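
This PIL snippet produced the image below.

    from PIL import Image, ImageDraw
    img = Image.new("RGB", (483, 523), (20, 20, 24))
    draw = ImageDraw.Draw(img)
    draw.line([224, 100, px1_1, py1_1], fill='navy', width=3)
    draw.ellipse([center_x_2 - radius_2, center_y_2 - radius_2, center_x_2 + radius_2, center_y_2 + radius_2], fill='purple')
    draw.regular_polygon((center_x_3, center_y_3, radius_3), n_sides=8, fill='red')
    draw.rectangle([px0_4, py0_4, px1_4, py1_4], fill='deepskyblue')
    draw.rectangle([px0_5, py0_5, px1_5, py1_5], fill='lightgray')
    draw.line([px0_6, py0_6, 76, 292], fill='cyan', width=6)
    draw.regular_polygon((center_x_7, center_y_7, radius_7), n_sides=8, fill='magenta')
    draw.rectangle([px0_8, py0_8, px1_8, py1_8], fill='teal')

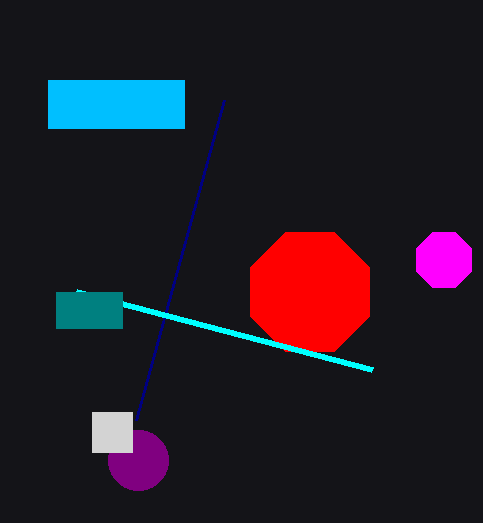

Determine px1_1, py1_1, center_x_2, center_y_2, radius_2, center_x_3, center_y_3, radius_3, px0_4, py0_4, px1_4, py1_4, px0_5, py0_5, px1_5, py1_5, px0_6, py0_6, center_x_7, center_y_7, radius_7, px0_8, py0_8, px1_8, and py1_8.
px1_1 = 136, py1_1 = 420, center_x_2 = 138, center_y_2 = 460, radius_2 = 30, center_x_3 = 310, center_y_3 = 292, radius_3 = 64, px0_4 = 48, py0_4 = 80, px1_4 = 184, py1_4 = 128, px0_5 = 92, py0_5 = 412, px1_5 = 132, py1_5 = 452, px0_6 = 372, py0_6 = 370, center_x_7 = 444, center_y_7 = 260, radius_7 = 30, px0_8 = 56, py0_8 = 292, px1_8 = 122, py1_8 = 328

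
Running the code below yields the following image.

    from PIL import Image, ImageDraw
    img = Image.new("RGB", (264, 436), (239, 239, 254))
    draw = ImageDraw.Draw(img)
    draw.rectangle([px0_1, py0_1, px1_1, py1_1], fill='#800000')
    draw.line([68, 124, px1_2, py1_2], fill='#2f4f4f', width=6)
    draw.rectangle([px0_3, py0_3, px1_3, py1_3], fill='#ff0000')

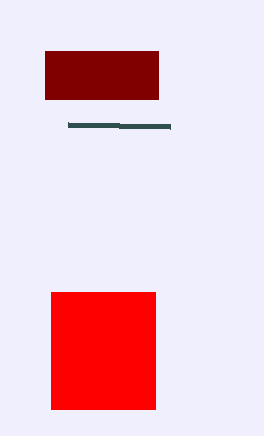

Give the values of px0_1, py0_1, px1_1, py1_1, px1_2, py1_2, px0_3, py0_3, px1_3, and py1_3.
px0_1 = 45
py0_1 = 51
px1_1 = 158
py1_1 = 99
px1_2 = 170
py1_2 = 126
px0_3 = 51
py0_3 = 292
px1_3 = 155
py1_3 = 409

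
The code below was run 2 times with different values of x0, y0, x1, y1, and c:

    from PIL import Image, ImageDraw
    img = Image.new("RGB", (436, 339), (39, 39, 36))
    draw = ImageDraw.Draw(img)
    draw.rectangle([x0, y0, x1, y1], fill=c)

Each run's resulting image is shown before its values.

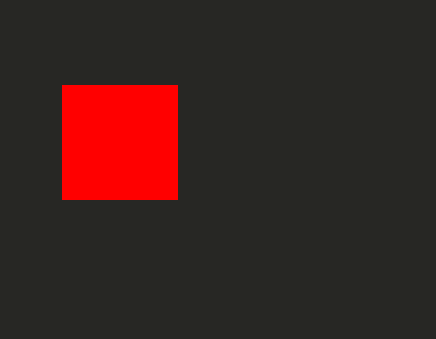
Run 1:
x0 = 62
y0 = 85
x1 = 177
y1 = 199
c = 'red'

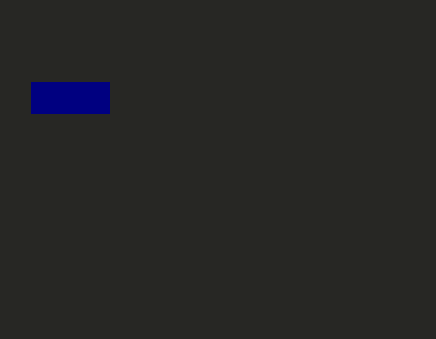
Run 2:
x0 = 31; y0 = 82; x1 = 109; y1 = 113; c = 'navy'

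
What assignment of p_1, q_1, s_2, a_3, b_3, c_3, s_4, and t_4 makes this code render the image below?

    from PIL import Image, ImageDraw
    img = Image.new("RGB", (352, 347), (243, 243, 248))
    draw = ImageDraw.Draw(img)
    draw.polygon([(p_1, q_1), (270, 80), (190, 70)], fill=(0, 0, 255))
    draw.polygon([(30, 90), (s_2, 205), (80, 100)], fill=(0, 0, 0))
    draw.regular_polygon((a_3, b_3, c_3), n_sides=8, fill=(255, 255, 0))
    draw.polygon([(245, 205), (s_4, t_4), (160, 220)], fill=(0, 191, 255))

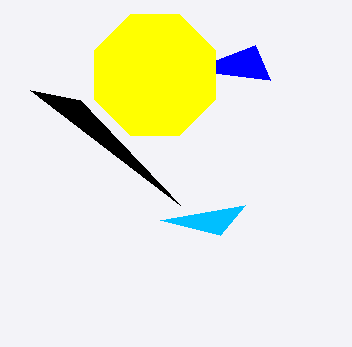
p_1 = 255; q_1 = 45; s_2 = 180; a_3 = 155; b_3 = 75; c_3 = 65; s_4 = 220; t_4 = 235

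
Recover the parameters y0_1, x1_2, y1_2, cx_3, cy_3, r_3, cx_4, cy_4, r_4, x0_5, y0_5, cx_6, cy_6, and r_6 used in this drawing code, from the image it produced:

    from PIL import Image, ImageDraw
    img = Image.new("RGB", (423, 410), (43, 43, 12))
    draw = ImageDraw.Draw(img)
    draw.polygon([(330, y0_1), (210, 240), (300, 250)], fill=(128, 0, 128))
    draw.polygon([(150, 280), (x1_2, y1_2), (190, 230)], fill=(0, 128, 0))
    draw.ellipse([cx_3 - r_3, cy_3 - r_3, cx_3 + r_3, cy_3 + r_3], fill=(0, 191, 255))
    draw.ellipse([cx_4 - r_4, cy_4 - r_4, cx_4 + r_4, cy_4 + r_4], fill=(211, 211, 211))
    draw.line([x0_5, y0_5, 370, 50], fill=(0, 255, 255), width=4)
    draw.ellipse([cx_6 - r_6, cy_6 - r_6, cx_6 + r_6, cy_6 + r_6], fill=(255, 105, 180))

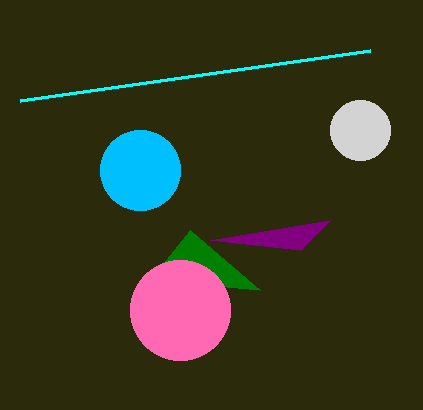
y0_1 = 220, x1_2 = 260, y1_2 = 290, cx_3 = 140, cy_3 = 170, r_3 = 40, cx_4 = 360, cy_4 = 130, r_4 = 30, x0_5 = 20, y0_5 = 100, cx_6 = 180, cy_6 = 310, r_6 = 50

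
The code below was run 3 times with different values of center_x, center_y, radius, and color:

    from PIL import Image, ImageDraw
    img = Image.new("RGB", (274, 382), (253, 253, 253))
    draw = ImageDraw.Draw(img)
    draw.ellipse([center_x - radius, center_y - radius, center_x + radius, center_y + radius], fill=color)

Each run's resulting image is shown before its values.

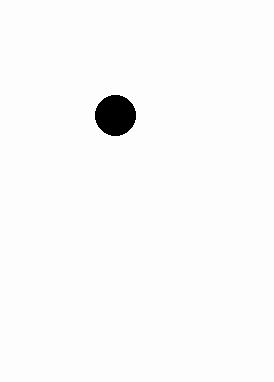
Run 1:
center_x = 115; center_y = 115; radius = 20; color = 'black'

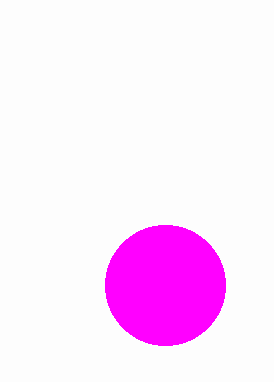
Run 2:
center_x = 165; center_y = 285; radius = 60; color = 'magenta'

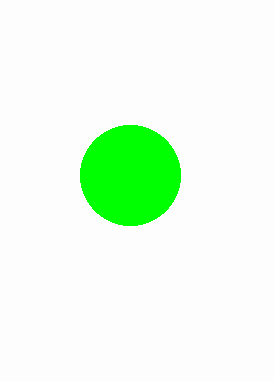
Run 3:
center_x = 130, center_y = 175, radius = 50, color = 'lime'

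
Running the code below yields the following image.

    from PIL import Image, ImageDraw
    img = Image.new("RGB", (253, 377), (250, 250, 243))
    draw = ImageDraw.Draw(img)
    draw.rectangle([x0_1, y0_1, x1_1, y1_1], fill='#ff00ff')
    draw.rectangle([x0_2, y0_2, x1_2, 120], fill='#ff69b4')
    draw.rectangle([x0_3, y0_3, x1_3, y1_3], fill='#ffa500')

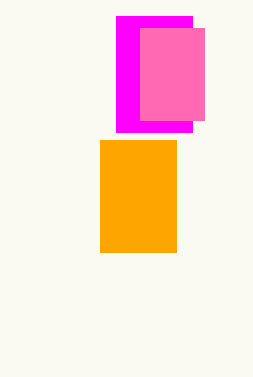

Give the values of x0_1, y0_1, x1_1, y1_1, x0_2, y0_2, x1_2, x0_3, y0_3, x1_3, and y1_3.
x0_1 = 116
y0_1 = 16
x1_1 = 192
y1_1 = 132
x0_2 = 140
y0_2 = 28
x1_2 = 204
x0_3 = 100
y0_3 = 140
x1_3 = 176
y1_3 = 252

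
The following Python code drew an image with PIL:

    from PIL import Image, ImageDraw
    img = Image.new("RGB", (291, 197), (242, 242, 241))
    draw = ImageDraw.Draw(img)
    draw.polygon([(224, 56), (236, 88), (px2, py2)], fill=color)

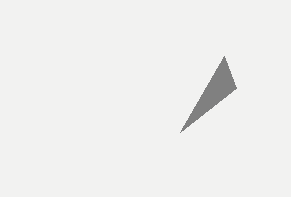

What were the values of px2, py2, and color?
px2 = 180; py2 = 132; color = 'gray'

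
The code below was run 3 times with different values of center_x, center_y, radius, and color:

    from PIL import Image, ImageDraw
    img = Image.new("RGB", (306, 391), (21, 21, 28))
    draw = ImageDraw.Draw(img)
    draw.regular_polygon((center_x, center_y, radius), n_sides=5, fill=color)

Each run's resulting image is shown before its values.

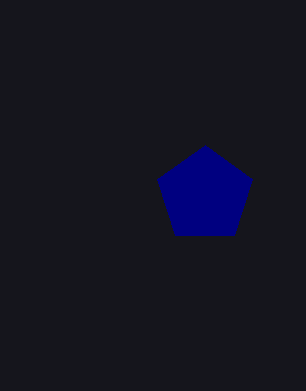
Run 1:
center_x = 205, center_y = 195, radius = 50, color = 'navy'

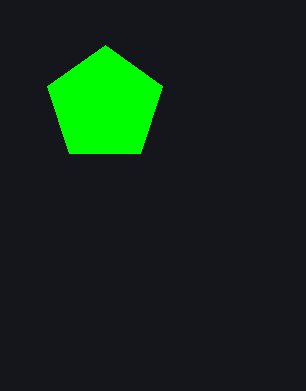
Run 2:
center_x = 105, center_y = 105, radius = 60, color = 'lime'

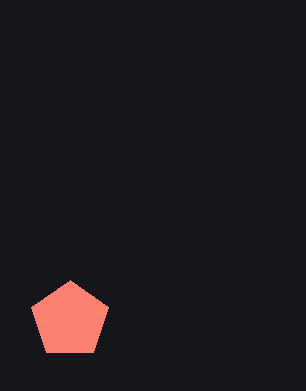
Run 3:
center_x = 70; center_y = 320; radius = 40; color = 'salmon'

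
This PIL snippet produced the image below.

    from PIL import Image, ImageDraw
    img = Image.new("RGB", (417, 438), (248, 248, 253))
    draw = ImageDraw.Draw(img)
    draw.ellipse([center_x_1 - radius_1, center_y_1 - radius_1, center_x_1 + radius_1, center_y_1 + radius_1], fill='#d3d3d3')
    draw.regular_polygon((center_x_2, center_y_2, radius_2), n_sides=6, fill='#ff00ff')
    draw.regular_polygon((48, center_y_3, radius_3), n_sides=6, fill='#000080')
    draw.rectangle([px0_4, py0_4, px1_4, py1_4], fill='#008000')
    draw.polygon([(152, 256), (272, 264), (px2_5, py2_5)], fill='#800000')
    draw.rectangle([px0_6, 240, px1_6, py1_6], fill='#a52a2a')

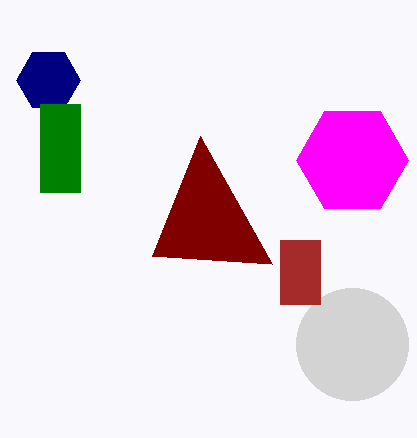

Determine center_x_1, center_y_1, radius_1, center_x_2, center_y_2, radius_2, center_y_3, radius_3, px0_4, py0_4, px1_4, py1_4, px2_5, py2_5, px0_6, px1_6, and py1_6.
center_x_1 = 352, center_y_1 = 344, radius_1 = 56, center_x_2 = 352, center_y_2 = 160, radius_2 = 56, center_y_3 = 80, radius_3 = 32, px0_4 = 40, py0_4 = 104, px1_4 = 80, py1_4 = 192, px2_5 = 200, py2_5 = 136, px0_6 = 280, px1_6 = 320, py1_6 = 304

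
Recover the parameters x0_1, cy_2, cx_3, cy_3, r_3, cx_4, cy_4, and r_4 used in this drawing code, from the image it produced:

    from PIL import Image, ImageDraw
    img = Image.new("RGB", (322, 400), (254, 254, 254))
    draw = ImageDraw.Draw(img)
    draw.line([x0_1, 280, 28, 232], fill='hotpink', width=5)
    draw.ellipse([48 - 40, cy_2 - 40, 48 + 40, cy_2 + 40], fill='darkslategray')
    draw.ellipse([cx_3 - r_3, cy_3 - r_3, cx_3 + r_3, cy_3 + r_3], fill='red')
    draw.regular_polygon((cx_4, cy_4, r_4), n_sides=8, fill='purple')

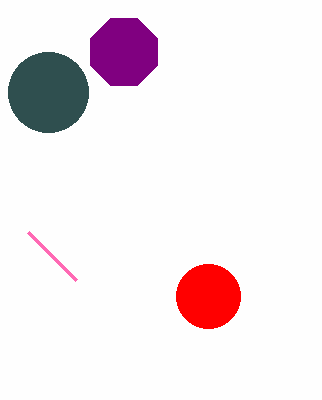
x0_1 = 76, cy_2 = 92, cx_3 = 208, cy_3 = 296, r_3 = 32, cx_4 = 124, cy_4 = 52, r_4 = 36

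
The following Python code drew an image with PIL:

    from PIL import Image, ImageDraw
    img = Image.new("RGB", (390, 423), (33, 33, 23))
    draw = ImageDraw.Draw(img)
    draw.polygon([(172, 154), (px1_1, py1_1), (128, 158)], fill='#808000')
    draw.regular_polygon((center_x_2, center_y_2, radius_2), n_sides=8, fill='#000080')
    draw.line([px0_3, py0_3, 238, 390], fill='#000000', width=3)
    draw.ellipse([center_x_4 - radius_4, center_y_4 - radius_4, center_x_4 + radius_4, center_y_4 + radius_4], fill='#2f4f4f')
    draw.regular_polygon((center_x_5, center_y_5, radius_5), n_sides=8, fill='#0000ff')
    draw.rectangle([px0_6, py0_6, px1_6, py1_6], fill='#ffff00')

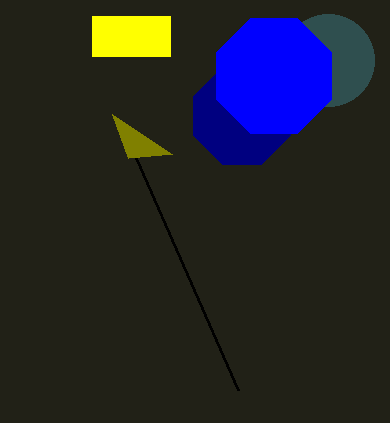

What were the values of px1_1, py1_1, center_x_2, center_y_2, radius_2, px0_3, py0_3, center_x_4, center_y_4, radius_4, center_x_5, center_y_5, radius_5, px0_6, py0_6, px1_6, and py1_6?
px1_1 = 112; py1_1 = 114; center_x_2 = 242; center_y_2 = 116; radius_2 = 52; px0_3 = 136; py0_3 = 158; center_x_4 = 328; center_y_4 = 60; radius_4 = 46; center_x_5 = 274; center_y_5 = 76; radius_5 = 62; px0_6 = 92; py0_6 = 16; px1_6 = 170; py1_6 = 56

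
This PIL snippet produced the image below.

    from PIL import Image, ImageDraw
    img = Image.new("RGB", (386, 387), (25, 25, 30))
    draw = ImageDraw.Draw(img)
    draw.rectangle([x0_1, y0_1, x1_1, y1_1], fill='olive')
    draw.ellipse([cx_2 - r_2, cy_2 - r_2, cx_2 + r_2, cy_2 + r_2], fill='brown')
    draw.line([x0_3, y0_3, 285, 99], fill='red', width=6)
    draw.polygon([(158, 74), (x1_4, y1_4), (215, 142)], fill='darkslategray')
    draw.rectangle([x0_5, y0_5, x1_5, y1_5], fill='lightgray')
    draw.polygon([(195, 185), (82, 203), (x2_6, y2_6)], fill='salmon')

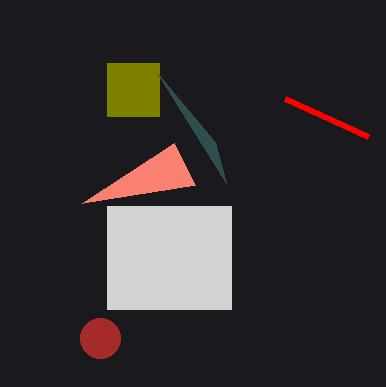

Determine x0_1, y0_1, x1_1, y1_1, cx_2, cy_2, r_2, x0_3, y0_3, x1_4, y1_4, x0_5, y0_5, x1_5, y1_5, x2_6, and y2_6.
x0_1 = 107
y0_1 = 63
x1_1 = 159
y1_1 = 116
cx_2 = 100
cy_2 = 338
r_2 = 20
x0_3 = 368
y0_3 = 137
x1_4 = 226
y1_4 = 183
x0_5 = 107
y0_5 = 206
x1_5 = 231
y1_5 = 309
x2_6 = 174
y2_6 = 143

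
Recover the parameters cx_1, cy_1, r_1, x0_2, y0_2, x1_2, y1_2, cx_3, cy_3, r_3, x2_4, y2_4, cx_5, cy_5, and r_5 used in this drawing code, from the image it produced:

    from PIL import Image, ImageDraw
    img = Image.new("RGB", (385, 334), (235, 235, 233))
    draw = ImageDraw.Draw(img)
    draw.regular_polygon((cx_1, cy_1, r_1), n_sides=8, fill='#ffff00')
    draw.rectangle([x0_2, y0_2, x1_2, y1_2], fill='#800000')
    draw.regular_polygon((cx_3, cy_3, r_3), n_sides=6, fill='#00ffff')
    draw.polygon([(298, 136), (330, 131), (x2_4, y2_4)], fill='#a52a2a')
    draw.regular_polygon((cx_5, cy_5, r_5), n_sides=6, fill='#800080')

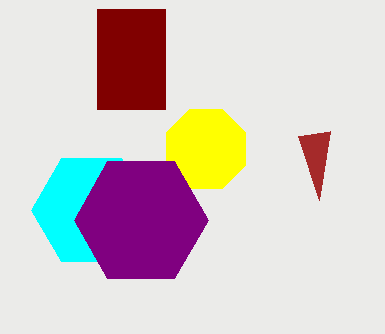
cx_1 = 206
cy_1 = 149
r_1 = 43
x0_2 = 97
y0_2 = 9
x1_2 = 165
y1_2 = 109
cx_3 = 91
cy_3 = 210
r_3 = 60
x2_4 = 319
y2_4 = 200
cx_5 = 141
cy_5 = 220
r_5 = 67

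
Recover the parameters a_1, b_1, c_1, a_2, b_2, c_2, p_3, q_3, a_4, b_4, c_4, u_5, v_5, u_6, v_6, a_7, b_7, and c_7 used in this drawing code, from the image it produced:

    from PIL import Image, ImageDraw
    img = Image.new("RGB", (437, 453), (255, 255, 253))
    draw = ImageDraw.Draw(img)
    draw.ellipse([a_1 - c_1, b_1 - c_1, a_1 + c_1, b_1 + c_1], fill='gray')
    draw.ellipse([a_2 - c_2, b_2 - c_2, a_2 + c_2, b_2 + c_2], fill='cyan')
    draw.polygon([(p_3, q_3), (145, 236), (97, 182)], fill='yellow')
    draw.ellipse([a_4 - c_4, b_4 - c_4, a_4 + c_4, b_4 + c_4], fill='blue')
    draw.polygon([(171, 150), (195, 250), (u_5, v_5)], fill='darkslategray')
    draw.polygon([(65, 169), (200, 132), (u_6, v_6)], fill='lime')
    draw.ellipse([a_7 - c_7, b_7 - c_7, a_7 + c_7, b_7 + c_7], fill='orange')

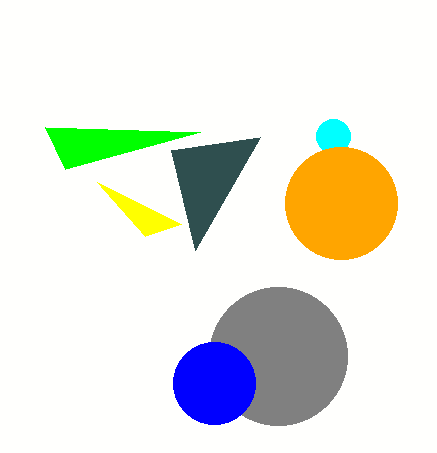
a_1 = 278, b_1 = 356, c_1 = 69, a_2 = 333, b_2 = 136, c_2 = 17, p_3 = 181, q_3 = 224, a_4 = 214, b_4 = 383, c_4 = 41, u_5 = 260, v_5 = 137, u_6 = 45, v_6 = 127, a_7 = 341, b_7 = 203, c_7 = 56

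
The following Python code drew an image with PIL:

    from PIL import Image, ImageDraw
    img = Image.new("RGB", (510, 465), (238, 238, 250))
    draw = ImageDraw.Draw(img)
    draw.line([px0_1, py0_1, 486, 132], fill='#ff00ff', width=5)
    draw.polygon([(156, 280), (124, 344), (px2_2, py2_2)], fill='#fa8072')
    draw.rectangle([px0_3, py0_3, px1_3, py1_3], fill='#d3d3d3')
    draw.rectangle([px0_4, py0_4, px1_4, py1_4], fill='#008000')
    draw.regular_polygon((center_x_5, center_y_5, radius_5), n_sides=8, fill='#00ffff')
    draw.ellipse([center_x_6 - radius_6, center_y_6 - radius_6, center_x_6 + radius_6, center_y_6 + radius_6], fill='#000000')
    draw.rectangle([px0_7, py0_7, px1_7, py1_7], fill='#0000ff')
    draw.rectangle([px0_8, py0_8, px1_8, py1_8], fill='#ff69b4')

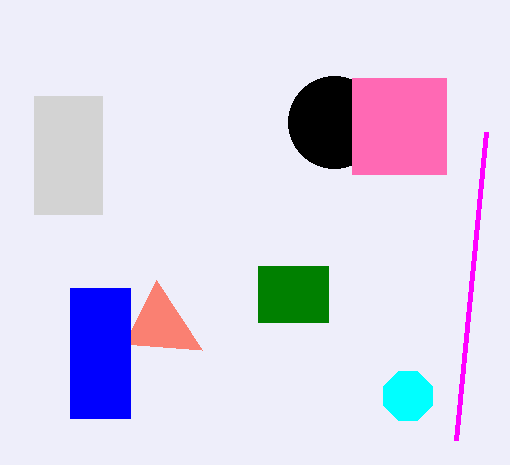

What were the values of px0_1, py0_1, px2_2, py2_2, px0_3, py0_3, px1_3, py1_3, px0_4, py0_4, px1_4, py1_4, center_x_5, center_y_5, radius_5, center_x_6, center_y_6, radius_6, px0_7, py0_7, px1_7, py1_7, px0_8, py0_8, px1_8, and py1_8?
px0_1 = 456; py0_1 = 440; px2_2 = 202; py2_2 = 350; px0_3 = 34; py0_3 = 96; px1_3 = 102; py1_3 = 214; px0_4 = 258; py0_4 = 266; px1_4 = 328; py1_4 = 322; center_x_5 = 408; center_y_5 = 396; radius_5 = 26; center_x_6 = 334; center_y_6 = 122; radius_6 = 46; px0_7 = 70; py0_7 = 288; px1_7 = 130; py1_7 = 418; px0_8 = 352; py0_8 = 78; px1_8 = 446; py1_8 = 174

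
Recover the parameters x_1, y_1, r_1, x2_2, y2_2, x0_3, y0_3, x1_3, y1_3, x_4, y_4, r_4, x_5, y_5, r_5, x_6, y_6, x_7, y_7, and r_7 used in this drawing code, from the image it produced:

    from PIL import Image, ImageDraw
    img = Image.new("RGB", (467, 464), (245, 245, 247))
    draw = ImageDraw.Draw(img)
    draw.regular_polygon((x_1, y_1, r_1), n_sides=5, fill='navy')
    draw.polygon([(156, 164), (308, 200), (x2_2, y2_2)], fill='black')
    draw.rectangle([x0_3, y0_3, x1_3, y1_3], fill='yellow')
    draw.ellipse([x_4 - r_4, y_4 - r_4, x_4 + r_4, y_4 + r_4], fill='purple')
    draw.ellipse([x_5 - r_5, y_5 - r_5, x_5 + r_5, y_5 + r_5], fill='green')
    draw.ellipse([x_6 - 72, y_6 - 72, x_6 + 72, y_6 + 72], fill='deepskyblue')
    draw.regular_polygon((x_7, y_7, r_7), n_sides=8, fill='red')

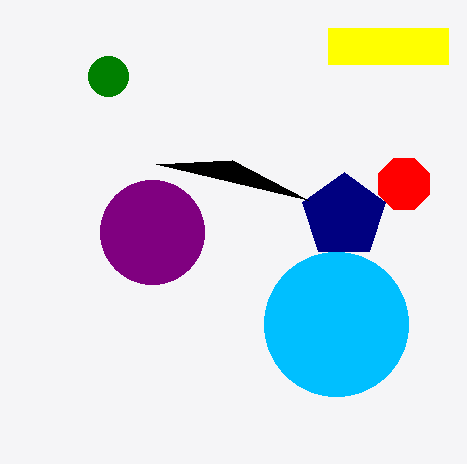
x_1 = 344
y_1 = 216
r_1 = 44
x2_2 = 232
y2_2 = 160
x0_3 = 328
y0_3 = 28
x1_3 = 448
y1_3 = 64
x_4 = 152
y_4 = 232
r_4 = 52
x_5 = 108
y_5 = 76
r_5 = 20
x_6 = 336
y_6 = 324
x_7 = 404
y_7 = 184
r_7 = 28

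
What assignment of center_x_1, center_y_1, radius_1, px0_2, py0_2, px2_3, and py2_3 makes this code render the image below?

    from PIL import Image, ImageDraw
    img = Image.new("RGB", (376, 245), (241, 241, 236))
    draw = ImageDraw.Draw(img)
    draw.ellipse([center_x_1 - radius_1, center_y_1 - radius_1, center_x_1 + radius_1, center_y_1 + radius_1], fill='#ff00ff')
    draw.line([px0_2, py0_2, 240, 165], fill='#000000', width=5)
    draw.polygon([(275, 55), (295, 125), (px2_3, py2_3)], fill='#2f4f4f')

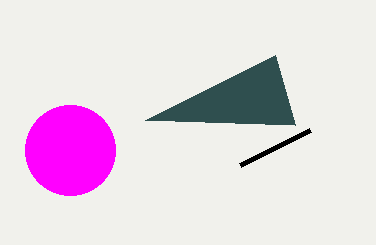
center_x_1 = 70, center_y_1 = 150, radius_1 = 45, px0_2 = 310, py0_2 = 130, px2_3 = 145, py2_3 = 120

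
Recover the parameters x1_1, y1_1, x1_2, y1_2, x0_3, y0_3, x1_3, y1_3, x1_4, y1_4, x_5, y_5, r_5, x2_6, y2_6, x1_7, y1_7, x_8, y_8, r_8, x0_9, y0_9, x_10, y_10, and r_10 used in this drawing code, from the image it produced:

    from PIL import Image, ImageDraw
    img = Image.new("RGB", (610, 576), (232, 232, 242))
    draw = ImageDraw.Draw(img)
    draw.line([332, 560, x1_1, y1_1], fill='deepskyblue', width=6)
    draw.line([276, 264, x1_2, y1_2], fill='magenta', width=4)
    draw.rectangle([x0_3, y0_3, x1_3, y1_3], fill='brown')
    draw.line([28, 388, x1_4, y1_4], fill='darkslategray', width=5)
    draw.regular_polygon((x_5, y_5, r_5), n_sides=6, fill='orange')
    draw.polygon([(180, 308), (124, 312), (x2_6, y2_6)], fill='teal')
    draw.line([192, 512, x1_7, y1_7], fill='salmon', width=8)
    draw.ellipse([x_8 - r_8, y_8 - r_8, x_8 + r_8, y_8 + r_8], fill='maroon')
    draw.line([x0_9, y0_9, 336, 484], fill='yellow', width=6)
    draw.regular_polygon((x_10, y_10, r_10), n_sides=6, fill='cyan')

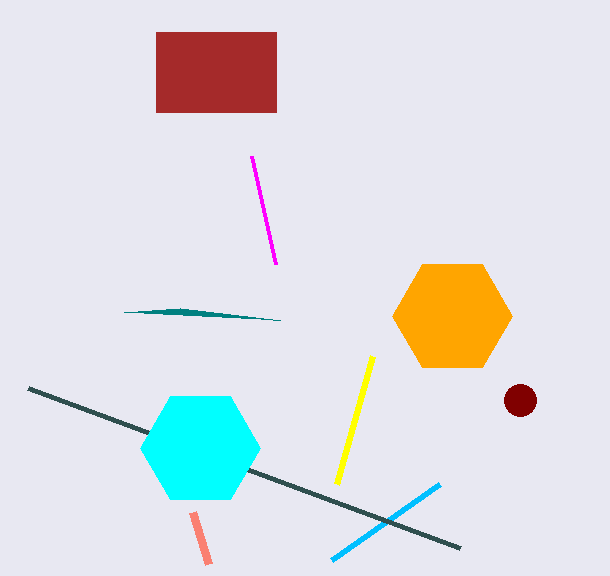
x1_1 = 440
y1_1 = 484
x1_2 = 252
y1_2 = 156
x0_3 = 156
y0_3 = 32
x1_3 = 276
y1_3 = 112
x1_4 = 460
y1_4 = 548
x_5 = 452
y_5 = 316
r_5 = 60
x2_6 = 280
y2_6 = 320
x1_7 = 208
y1_7 = 564
x_8 = 520
y_8 = 400
r_8 = 16
x0_9 = 372
y0_9 = 356
x_10 = 200
y_10 = 448
r_10 = 60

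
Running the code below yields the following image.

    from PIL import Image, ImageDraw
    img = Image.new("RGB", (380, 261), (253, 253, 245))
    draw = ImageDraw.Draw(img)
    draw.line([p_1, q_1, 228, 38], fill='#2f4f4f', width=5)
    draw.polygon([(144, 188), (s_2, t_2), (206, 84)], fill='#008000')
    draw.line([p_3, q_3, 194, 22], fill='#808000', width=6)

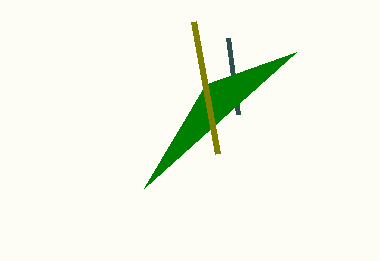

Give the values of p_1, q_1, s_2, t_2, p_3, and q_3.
p_1 = 238; q_1 = 114; s_2 = 296; t_2 = 52; p_3 = 218; q_3 = 154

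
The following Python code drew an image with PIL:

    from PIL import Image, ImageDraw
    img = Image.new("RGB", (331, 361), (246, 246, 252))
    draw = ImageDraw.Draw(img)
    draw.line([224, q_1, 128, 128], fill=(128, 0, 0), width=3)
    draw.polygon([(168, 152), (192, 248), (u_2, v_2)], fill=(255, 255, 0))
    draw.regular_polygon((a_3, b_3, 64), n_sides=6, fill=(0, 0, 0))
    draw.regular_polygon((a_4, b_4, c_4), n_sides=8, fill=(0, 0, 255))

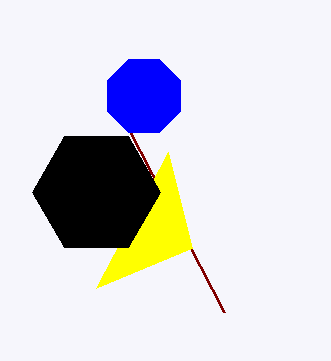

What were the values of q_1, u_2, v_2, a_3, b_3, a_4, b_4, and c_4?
q_1 = 312, u_2 = 96, v_2 = 288, a_3 = 96, b_3 = 192, a_4 = 144, b_4 = 96, c_4 = 40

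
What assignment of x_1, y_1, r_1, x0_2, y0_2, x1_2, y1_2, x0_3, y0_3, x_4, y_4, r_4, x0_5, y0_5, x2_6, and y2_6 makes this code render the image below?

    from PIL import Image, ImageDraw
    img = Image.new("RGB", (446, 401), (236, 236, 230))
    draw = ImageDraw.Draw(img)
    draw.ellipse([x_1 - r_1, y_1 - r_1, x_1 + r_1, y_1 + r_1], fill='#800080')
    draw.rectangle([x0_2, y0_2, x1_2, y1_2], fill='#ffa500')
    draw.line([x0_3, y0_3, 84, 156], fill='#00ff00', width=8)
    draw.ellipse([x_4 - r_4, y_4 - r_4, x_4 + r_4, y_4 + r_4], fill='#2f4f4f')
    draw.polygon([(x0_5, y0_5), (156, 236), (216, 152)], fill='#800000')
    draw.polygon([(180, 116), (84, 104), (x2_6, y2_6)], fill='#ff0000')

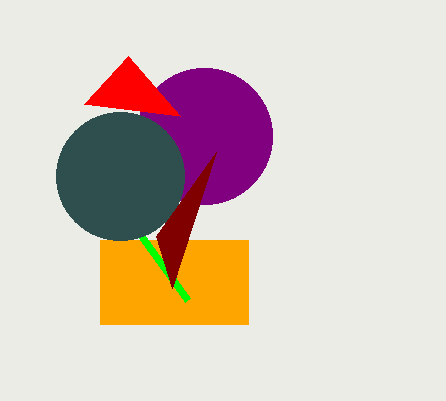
x_1 = 204; y_1 = 136; r_1 = 68; x0_2 = 100; y0_2 = 240; x1_2 = 248; y1_2 = 324; x0_3 = 188; y0_3 = 300; x_4 = 120; y_4 = 176; r_4 = 64; x0_5 = 172; y0_5 = 288; x2_6 = 128; y2_6 = 56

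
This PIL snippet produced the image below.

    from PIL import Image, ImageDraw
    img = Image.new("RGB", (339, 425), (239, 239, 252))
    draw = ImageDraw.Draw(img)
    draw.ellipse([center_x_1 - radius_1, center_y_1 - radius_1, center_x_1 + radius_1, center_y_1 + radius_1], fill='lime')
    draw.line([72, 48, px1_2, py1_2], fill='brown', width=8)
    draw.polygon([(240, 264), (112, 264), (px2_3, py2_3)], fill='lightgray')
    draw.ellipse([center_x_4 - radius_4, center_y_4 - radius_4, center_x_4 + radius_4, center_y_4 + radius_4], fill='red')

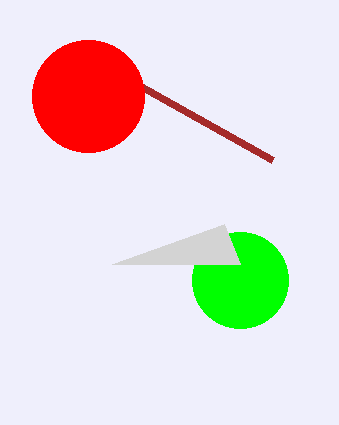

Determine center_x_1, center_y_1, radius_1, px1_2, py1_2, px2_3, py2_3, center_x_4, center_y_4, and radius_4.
center_x_1 = 240
center_y_1 = 280
radius_1 = 48
px1_2 = 272
py1_2 = 160
px2_3 = 224
py2_3 = 224
center_x_4 = 88
center_y_4 = 96
radius_4 = 56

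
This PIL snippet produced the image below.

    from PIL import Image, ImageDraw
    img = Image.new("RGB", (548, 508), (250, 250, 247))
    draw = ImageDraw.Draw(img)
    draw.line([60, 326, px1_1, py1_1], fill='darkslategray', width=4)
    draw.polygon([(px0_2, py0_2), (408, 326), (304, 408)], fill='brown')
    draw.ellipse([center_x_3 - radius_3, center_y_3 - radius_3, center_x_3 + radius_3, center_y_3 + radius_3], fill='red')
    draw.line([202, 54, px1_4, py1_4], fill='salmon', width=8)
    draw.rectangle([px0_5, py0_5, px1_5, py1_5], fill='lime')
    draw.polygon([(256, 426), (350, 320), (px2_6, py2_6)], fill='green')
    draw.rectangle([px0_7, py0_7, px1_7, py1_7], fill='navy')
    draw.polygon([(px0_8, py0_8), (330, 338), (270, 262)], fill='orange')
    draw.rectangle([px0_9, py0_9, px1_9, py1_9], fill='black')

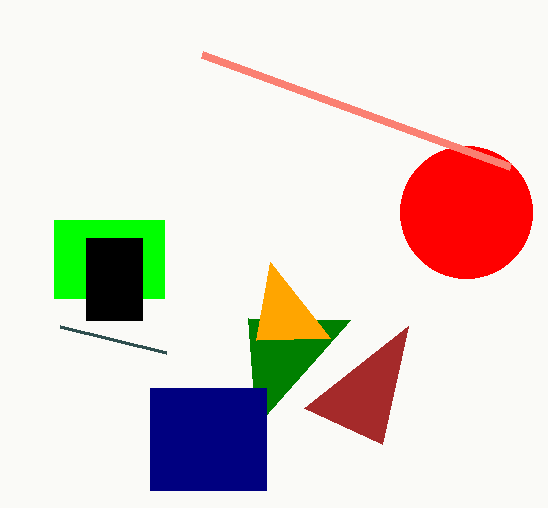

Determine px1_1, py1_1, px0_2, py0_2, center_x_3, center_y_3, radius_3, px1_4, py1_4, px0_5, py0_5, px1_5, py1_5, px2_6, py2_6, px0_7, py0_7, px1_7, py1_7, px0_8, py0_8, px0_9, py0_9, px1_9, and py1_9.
px1_1 = 166, py1_1 = 352, px0_2 = 382, py0_2 = 444, center_x_3 = 466, center_y_3 = 212, radius_3 = 66, px1_4 = 510, py1_4 = 166, px0_5 = 54, py0_5 = 220, px1_5 = 164, py1_5 = 298, px2_6 = 248, py2_6 = 318, px0_7 = 150, py0_7 = 388, px1_7 = 266, py1_7 = 490, px0_8 = 256, py0_8 = 340, px0_9 = 86, py0_9 = 238, px1_9 = 142, py1_9 = 320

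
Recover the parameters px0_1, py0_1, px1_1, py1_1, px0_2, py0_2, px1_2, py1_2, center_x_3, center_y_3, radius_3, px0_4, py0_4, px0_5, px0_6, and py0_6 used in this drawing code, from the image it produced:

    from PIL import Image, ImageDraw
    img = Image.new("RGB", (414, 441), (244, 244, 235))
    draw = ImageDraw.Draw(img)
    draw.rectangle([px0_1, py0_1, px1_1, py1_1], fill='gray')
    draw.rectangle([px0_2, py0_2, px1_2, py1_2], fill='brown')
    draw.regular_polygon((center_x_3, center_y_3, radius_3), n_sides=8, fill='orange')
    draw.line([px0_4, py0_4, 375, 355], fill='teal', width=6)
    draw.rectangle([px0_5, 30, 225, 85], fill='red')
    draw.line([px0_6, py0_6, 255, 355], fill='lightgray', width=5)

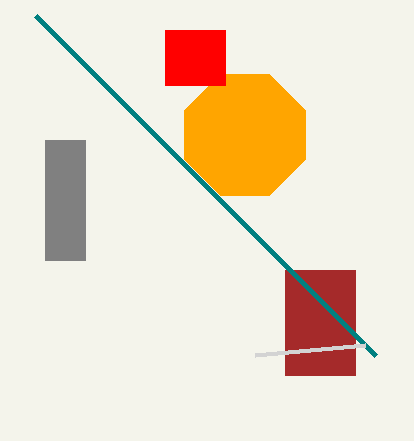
px0_1 = 45, py0_1 = 140, px1_1 = 85, py1_1 = 260, px0_2 = 285, py0_2 = 270, px1_2 = 355, py1_2 = 375, center_x_3 = 245, center_y_3 = 135, radius_3 = 65, px0_4 = 35, py0_4 = 15, px0_5 = 165, px0_6 = 365, py0_6 = 345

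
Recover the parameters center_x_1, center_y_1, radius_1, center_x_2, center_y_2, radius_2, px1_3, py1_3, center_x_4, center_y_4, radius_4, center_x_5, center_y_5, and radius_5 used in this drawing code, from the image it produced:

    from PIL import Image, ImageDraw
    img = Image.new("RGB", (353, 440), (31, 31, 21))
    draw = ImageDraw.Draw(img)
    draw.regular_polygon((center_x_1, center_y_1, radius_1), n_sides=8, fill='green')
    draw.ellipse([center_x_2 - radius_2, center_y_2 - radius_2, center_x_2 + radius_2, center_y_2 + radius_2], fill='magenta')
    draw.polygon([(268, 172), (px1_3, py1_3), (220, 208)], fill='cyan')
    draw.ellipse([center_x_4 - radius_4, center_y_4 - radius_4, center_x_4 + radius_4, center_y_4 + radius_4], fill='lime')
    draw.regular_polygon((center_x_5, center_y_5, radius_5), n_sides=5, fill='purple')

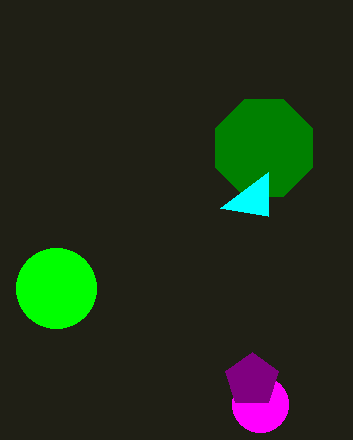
center_x_1 = 264; center_y_1 = 148; radius_1 = 52; center_x_2 = 260; center_y_2 = 404; radius_2 = 28; px1_3 = 268; py1_3 = 216; center_x_4 = 56; center_y_4 = 288; radius_4 = 40; center_x_5 = 252; center_y_5 = 380; radius_5 = 28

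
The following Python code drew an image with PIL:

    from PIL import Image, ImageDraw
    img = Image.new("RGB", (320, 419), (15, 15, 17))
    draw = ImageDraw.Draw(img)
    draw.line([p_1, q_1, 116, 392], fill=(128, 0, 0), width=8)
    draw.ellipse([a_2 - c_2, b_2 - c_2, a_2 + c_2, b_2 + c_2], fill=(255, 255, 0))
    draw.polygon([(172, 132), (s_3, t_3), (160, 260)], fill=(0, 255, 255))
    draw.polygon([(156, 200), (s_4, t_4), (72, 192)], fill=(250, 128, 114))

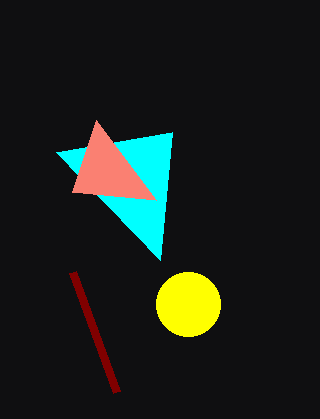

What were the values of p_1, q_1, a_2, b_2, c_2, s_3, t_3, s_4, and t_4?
p_1 = 72; q_1 = 272; a_2 = 188; b_2 = 304; c_2 = 32; s_3 = 56; t_3 = 152; s_4 = 96; t_4 = 120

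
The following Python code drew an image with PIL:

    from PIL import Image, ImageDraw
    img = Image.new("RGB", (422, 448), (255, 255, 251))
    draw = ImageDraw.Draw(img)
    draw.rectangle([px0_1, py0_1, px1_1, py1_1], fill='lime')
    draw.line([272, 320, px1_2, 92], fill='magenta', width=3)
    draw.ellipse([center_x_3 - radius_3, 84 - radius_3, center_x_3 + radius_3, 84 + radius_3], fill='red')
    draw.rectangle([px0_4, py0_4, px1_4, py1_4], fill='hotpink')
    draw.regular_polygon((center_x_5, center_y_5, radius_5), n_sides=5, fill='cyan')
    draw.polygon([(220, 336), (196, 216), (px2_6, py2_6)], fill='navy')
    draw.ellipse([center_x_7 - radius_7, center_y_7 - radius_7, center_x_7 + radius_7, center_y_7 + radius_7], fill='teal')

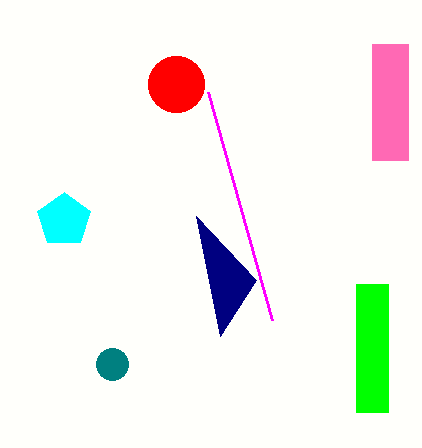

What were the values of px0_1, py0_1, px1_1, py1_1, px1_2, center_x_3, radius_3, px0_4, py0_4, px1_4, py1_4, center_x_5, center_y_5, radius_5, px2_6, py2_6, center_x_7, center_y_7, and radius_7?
px0_1 = 356; py0_1 = 284; px1_1 = 388; py1_1 = 412; px1_2 = 208; center_x_3 = 176; radius_3 = 28; px0_4 = 372; py0_4 = 44; px1_4 = 408; py1_4 = 160; center_x_5 = 64; center_y_5 = 220; radius_5 = 28; px2_6 = 256; py2_6 = 280; center_x_7 = 112; center_y_7 = 364; radius_7 = 16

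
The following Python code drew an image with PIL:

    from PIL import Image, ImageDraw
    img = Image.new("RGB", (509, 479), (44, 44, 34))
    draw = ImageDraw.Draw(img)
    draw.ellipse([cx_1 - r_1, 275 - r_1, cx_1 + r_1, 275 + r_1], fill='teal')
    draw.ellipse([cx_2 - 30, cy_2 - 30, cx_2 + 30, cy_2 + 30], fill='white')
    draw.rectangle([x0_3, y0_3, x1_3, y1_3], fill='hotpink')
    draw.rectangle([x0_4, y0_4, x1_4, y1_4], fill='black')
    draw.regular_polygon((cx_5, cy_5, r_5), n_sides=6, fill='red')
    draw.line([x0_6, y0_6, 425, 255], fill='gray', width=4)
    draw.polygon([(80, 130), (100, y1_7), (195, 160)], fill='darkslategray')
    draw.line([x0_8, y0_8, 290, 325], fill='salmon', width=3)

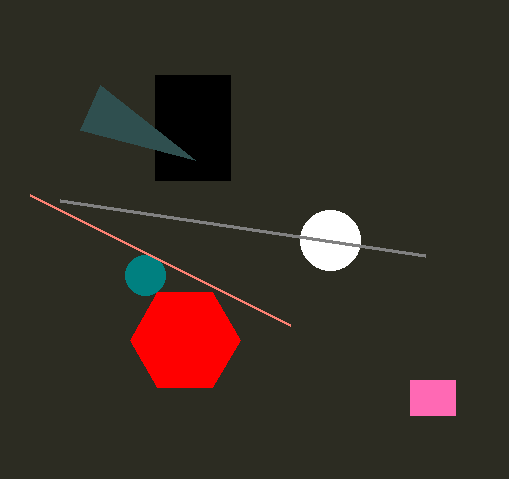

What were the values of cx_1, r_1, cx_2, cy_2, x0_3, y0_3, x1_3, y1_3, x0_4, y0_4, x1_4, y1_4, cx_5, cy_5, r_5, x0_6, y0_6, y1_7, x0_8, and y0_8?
cx_1 = 145
r_1 = 20
cx_2 = 330
cy_2 = 240
x0_3 = 410
y0_3 = 380
x1_3 = 455
y1_3 = 415
x0_4 = 155
y0_4 = 75
x1_4 = 230
y1_4 = 180
cx_5 = 185
cy_5 = 340
r_5 = 55
x0_6 = 60
y0_6 = 200
y1_7 = 85
x0_8 = 30
y0_8 = 195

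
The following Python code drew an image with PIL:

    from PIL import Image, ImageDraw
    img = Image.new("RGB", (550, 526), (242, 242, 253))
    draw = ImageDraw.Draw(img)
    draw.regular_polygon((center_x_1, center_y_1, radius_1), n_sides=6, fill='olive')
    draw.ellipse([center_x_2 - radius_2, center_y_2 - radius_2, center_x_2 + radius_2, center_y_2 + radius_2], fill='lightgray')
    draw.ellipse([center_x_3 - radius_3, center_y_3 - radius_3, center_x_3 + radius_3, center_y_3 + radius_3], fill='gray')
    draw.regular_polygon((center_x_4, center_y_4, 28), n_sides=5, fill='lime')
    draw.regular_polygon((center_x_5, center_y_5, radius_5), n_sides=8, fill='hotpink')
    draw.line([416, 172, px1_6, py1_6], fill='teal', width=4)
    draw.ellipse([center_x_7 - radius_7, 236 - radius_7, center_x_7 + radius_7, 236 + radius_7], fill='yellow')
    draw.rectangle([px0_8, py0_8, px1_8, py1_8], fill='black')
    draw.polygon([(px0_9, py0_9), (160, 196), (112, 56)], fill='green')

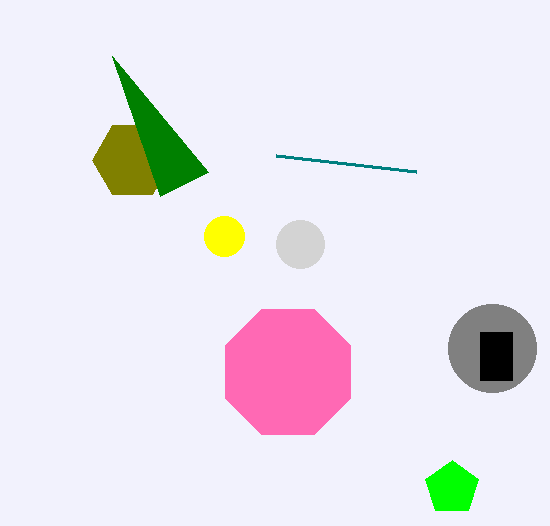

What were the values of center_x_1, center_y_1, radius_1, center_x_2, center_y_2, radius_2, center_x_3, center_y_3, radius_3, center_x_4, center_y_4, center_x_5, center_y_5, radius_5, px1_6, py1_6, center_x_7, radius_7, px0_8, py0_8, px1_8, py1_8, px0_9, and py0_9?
center_x_1 = 132; center_y_1 = 160; radius_1 = 40; center_x_2 = 300; center_y_2 = 244; radius_2 = 24; center_x_3 = 492; center_y_3 = 348; radius_3 = 44; center_x_4 = 452; center_y_4 = 488; center_x_5 = 288; center_y_5 = 372; radius_5 = 68; px1_6 = 276; py1_6 = 156; center_x_7 = 224; radius_7 = 20; px0_8 = 480; py0_8 = 332; px1_8 = 512; py1_8 = 380; px0_9 = 208; py0_9 = 172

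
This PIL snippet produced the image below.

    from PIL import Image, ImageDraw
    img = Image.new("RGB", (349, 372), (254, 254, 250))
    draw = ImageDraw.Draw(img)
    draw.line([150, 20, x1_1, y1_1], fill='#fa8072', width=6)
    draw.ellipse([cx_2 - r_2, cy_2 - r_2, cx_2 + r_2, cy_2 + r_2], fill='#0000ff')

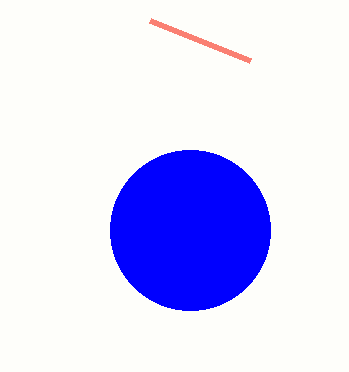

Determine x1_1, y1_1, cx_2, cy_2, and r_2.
x1_1 = 250; y1_1 = 60; cx_2 = 190; cy_2 = 230; r_2 = 80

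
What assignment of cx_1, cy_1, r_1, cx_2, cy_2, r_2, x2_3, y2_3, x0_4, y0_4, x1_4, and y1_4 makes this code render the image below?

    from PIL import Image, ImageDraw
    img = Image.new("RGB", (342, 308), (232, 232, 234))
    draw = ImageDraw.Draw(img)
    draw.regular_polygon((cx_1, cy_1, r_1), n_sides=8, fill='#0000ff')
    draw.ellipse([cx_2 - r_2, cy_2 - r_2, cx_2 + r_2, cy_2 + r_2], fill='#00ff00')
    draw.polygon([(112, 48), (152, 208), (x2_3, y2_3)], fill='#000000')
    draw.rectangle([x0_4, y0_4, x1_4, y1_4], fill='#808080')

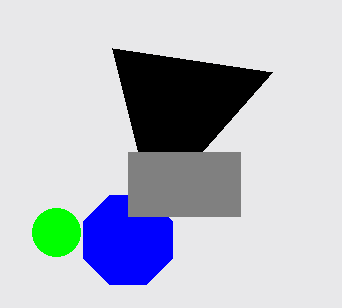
cx_1 = 128
cy_1 = 240
r_1 = 48
cx_2 = 56
cy_2 = 232
r_2 = 24
x2_3 = 272
y2_3 = 72
x0_4 = 128
y0_4 = 152
x1_4 = 240
y1_4 = 216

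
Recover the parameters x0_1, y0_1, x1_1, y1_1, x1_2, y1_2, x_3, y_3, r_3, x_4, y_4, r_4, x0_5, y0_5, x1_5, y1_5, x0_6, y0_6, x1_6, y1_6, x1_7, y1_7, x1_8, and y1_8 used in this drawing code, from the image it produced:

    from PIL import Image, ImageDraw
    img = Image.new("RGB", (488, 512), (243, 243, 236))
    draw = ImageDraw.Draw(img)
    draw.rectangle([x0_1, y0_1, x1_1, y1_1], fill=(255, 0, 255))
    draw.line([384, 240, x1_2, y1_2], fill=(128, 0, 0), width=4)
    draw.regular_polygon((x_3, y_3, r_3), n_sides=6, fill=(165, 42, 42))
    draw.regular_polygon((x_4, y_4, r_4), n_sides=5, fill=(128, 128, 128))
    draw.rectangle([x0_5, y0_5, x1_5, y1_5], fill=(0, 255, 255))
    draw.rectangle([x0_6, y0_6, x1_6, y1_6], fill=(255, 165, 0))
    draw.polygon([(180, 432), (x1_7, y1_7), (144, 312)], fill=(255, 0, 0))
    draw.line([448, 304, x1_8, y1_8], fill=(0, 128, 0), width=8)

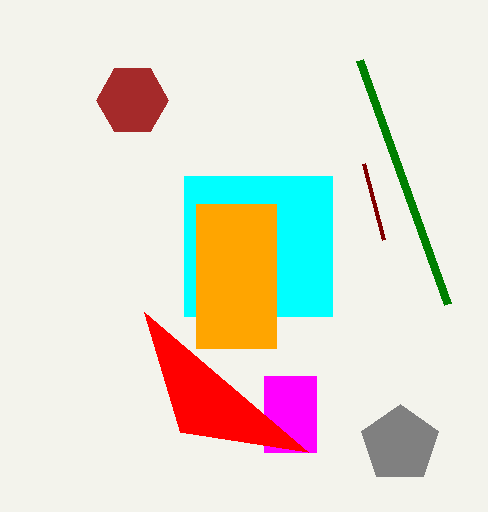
x0_1 = 264; y0_1 = 376; x1_1 = 316; y1_1 = 452; x1_2 = 364; y1_2 = 164; x_3 = 132; y_3 = 100; r_3 = 36; x_4 = 400; y_4 = 444; r_4 = 40; x0_5 = 184; y0_5 = 176; x1_5 = 332; y1_5 = 316; x0_6 = 196; y0_6 = 204; x1_6 = 276; y1_6 = 348; x1_7 = 308; y1_7 = 452; x1_8 = 360; y1_8 = 60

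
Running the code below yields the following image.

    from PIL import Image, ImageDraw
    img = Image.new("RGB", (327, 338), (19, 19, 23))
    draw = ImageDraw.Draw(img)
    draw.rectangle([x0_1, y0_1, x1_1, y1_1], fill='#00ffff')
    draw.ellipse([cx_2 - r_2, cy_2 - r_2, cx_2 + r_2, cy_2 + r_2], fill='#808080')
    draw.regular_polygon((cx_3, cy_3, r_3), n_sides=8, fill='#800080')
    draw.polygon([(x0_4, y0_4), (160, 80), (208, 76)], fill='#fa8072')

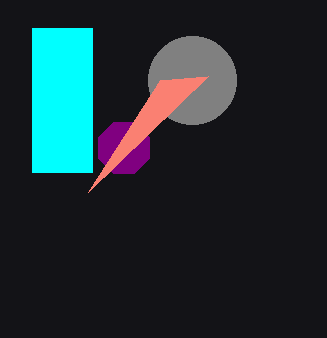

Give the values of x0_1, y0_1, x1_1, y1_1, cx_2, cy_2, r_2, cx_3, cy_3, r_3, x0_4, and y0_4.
x0_1 = 32, y0_1 = 28, x1_1 = 92, y1_1 = 172, cx_2 = 192, cy_2 = 80, r_2 = 44, cx_3 = 124, cy_3 = 148, r_3 = 28, x0_4 = 88, y0_4 = 192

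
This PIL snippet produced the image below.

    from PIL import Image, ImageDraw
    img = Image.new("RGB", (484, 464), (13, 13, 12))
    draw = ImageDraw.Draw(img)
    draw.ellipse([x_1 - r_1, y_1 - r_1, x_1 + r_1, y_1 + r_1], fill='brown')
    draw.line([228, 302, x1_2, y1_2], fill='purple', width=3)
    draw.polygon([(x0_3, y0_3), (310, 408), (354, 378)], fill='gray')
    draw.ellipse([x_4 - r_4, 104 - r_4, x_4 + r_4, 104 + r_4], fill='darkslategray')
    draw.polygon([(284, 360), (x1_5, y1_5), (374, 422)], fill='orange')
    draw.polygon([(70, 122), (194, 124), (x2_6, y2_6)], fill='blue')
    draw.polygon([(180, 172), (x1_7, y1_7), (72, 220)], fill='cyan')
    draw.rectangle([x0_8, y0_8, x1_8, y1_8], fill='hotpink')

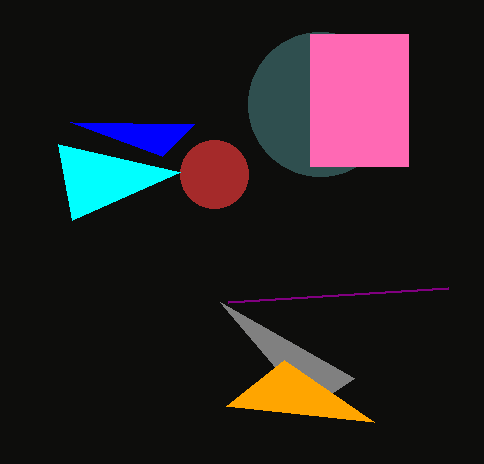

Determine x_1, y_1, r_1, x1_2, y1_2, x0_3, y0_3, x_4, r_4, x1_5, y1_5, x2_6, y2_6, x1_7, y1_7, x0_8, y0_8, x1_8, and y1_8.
x_1 = 214, y_1 = 174, r_1 = 34, x1_2 = 448, y1_2 = 288, x0_3 = 220, y0_3 = 302, x_4 = 320, r_4 = 72, x1_5 = 226, y1_5 = 406, x2_6 = 162, y2_6 = 156, x1_7 = 58, y1_7 = 144, x0_8 = 310, y0_8 = 34, x1_8 = 408, y1_8 = 166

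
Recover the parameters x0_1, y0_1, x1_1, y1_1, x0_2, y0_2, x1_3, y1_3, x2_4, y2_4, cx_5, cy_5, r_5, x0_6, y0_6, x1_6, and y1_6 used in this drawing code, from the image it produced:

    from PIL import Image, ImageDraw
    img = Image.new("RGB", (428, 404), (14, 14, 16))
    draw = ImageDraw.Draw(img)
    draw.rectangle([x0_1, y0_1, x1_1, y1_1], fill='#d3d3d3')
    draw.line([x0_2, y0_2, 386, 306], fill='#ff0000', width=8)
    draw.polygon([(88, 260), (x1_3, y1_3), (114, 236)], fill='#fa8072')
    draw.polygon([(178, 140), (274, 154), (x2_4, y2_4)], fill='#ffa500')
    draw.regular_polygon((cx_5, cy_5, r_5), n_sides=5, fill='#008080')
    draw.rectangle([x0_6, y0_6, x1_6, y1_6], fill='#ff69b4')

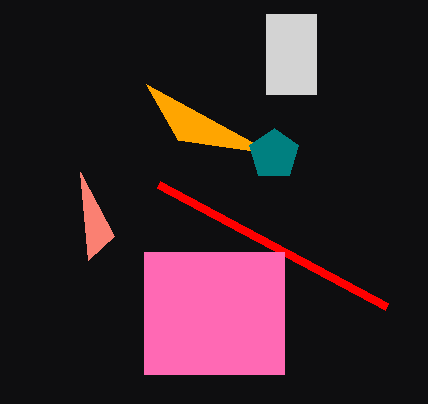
x0_1 = 266; y0_1 = 14; x1_1 = 316; y1_1 = 94; x0_2 = 158; y0_2 = 184; x1_3 = 80; y1_3 = 172; x2_4 = 146; y2_4 = 84; cx_5 = 274; cy_5 = 154; r_5 = 26; x0_6 = 144; y0_6 = 252; x1_6 = 284; y1_6 = 374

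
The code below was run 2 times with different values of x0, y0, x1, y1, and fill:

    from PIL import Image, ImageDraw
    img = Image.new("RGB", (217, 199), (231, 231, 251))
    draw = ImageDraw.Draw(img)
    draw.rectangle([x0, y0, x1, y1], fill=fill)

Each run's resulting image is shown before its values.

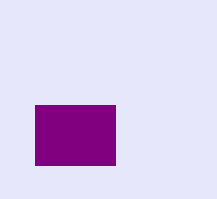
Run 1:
x0 = 35
y0 = 105
x1 = 115
y1 = 165
fill = 'purple'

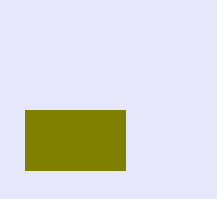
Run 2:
x0 = 25; y0 = 110; x1 = 125; y1 = 170; fill = 'olive'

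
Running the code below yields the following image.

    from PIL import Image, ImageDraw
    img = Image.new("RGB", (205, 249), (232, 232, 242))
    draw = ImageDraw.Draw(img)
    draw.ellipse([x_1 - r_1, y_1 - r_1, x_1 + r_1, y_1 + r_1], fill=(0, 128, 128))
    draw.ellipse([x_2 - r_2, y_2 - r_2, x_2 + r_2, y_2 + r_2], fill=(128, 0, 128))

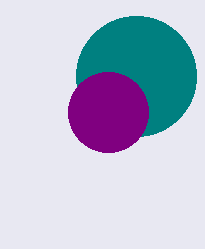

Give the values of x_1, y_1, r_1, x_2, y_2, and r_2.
x_1 = 136; y_1 = 76; r_1 = 60; x_2 = 108; y_2 = 112; r_2 = 40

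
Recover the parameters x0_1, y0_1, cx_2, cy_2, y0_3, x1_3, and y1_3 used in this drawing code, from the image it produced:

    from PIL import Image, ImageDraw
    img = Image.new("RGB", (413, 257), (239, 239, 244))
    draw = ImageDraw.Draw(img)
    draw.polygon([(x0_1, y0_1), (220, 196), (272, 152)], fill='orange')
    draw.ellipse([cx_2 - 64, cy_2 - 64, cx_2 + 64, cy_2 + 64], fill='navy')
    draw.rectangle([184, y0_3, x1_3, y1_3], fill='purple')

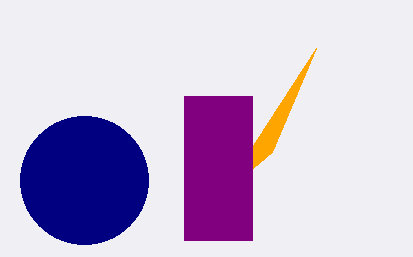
x0_1 = 316; y0_1 = 48; cx_2 = 84; cy_2 = 180; y0_3 = 96; x1_3 = 252; y1_3 = 240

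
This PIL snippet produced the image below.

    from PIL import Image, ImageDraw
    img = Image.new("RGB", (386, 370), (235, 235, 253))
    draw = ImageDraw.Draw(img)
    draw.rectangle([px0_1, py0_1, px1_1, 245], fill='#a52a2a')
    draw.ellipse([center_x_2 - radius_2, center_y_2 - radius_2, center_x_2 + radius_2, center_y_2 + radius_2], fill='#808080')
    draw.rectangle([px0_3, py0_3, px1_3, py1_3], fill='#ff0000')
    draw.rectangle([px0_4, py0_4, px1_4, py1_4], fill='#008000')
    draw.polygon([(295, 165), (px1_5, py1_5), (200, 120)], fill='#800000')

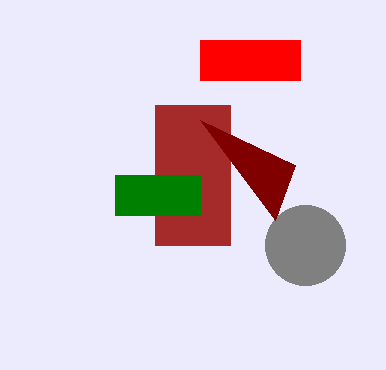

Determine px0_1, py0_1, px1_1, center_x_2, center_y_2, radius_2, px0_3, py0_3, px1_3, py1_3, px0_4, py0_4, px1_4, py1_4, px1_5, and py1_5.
px0_1 = 155
py0_1 = 105
px1_1 = 230
center_x_2 = 305
center_y_2 = 245
radius_2 = 40
px0_3 = 200
py0_3 = 40
px1_3 = 300
py1_3 = 80
px0_4 = 115
py0_4 = 175
px1_4 = 200
py1_4 = 215
px1_5 = 275
py1_5 = 220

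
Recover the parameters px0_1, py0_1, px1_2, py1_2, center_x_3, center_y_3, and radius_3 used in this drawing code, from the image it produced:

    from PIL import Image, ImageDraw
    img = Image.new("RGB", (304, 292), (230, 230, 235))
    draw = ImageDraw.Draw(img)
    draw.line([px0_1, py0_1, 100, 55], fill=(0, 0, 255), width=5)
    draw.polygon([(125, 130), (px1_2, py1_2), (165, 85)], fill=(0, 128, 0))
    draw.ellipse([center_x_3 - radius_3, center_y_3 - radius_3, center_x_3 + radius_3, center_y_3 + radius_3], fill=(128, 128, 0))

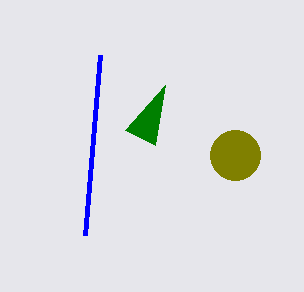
px0_1 = 85, py0_1 = 235, px1_2 = 155, py1_2 = 145, center_x_3 = 235, center_y_3 = 155, radius_3 = 25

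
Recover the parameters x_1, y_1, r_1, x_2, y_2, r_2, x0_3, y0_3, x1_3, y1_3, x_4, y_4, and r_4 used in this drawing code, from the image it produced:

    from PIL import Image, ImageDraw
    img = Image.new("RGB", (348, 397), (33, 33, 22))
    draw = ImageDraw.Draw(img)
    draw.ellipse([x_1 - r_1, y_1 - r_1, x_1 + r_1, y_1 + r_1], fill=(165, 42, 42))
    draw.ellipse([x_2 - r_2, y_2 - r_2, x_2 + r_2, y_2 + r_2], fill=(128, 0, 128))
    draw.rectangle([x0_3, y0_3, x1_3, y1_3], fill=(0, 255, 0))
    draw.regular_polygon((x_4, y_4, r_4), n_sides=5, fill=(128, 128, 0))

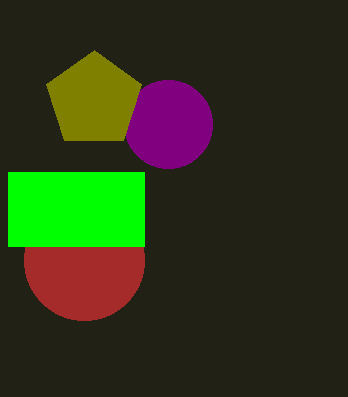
x_1 = 84
y_1 = 260
r_1 = 60
x_2 = 168
y_2 = 124
r_2 = 44
x0_3 = 8
y0_3 = 172
x1_3 = 144
y1_3 = 246
x_4 = 94
y_4 = 100
r_4 = 50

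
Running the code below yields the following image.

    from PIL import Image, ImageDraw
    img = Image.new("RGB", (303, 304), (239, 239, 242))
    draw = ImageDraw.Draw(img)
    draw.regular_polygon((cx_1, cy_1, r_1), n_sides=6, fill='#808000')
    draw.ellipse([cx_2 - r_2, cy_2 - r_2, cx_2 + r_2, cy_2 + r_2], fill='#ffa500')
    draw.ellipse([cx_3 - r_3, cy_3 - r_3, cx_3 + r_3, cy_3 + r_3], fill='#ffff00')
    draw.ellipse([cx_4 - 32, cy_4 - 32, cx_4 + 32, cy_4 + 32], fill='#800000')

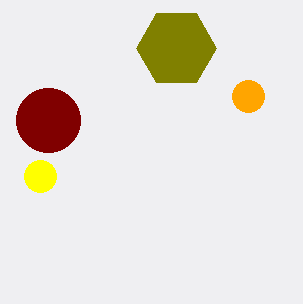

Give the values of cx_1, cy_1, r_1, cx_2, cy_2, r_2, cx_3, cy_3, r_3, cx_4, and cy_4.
cx_1 = 176
cy_1 = 48
r_1 = 40
cx_2 = 248
cy_2 = 96
r_2 = 16
cx_3 = 40
cy_3 = 176
r_3 = 16
cx_4 = 48
cy_4 = 120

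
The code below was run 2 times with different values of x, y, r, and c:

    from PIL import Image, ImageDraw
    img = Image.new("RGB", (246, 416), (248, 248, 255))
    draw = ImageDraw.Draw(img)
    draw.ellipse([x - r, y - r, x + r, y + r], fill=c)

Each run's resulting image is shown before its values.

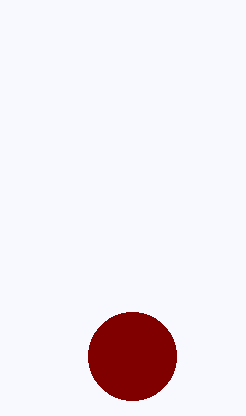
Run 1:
x = 132; y = 356; r = 44; c = 'maroon'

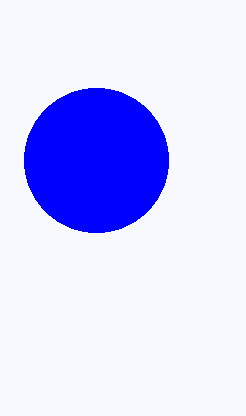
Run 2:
x = 96, y = 160, r = 72, c = 'blue'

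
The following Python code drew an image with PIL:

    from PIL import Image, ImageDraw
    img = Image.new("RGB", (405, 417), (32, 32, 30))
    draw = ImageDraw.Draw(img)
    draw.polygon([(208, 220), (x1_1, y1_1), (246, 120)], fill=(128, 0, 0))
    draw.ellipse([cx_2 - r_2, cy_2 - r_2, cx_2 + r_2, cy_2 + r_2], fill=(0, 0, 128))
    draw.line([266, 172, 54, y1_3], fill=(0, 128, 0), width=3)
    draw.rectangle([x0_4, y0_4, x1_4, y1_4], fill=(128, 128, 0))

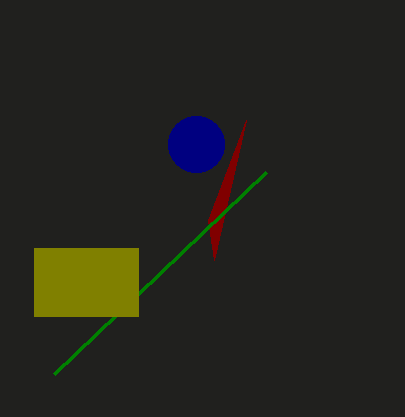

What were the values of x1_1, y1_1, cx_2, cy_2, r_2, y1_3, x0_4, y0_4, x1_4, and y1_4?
x1_1 = 214, y1_1 = 260, cx_2 = 196, cy_2 = 144, r_2 = 28, y1_3 = 374, x0_4 = 34, y0_4 = 248, x1_4 = 138, y1_4 = 316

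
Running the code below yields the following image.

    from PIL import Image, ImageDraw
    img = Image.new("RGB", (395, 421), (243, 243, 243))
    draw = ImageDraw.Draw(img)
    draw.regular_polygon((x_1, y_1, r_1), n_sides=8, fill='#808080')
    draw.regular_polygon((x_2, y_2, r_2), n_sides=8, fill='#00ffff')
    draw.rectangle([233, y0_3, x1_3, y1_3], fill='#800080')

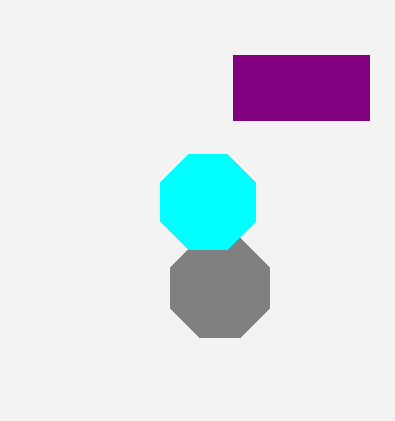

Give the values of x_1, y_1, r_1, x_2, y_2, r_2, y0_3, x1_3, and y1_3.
x_1 = 220, y_1 = 288, r_1 = 54, x_2 = 208, y_2 = 202, r_2 = 51, y0_3 = 55, x1_3 = 369, y1_3 = 120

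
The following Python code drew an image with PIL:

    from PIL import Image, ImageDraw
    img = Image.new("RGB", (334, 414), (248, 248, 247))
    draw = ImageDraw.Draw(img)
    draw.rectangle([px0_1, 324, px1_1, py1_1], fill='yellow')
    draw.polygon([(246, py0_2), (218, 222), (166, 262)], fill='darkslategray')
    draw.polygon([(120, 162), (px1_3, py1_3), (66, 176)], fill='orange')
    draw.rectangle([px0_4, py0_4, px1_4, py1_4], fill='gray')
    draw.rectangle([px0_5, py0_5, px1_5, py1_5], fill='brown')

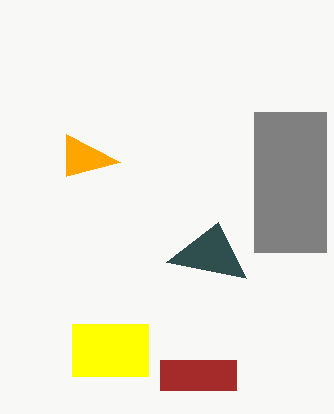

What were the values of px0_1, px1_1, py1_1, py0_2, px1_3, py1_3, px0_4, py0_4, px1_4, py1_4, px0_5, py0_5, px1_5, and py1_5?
px0_1 = 72; px1_1 = 148; py1_1 = 376; py0_2 = 278; px1_3 = 66; py1_3 = 134; px0_4 = 254; py0_4 = 112; px1_4 = 326; py1_4 = 252; px0_5 = 160; py0_5 = 360; px1_5 = 236; py1_5 = 390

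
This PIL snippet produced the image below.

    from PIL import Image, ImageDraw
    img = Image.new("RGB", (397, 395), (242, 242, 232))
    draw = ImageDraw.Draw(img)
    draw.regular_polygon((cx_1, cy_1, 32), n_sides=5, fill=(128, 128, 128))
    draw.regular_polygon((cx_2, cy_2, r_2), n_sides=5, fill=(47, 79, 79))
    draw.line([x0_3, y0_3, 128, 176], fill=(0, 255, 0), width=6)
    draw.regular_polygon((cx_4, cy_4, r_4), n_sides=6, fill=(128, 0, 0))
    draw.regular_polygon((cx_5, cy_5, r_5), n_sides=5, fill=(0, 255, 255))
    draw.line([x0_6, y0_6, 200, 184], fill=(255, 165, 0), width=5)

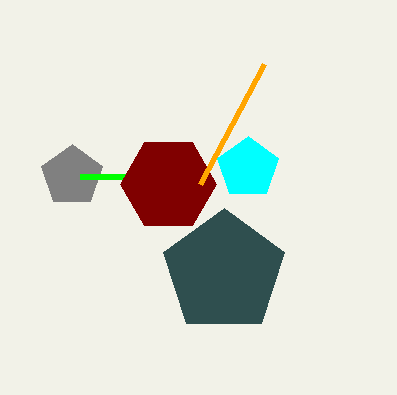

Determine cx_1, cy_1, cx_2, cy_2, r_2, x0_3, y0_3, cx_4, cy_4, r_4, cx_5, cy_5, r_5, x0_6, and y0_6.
cx_1 = 72, cy_1 = 176, cx_2 = 224, cy_2 = 272, r_2 = 64, x0_3 = 80, y0_3 = 176, cx_4 = 168, cy_4 = 184, r_4 = 48, cx_5 = 248, cy_5 = 168, r_5 = 32, x0_6 = 264, y0_6 = 64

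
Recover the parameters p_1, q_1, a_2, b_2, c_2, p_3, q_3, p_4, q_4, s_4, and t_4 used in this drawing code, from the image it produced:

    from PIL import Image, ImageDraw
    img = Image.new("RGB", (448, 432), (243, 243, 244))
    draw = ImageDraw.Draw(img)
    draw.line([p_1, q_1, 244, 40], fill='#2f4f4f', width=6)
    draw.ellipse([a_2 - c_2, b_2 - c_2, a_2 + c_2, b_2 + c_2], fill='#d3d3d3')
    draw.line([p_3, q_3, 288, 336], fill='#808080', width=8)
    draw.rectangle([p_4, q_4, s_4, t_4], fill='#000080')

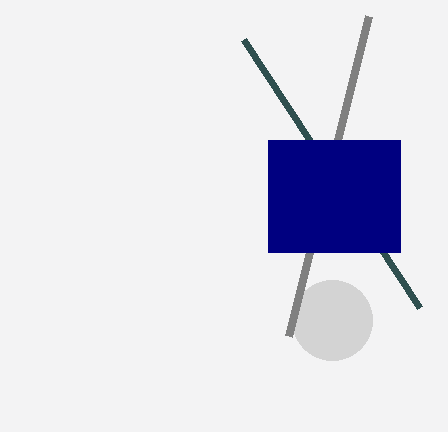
p_1 = 420; q_1 = 308; a_2 = 332; b_2 = 320; c_2 = 40; p_3 = 368; q_3 = 16; p_4 = 268; q_4 = 140; s_4 = 400; t_4 = 252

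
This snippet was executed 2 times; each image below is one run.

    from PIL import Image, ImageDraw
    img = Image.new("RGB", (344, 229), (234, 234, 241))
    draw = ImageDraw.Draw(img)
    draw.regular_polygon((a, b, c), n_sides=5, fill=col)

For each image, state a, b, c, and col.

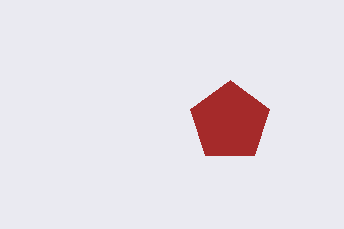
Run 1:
a = 230, b = 122, c = 42, col = 'brown'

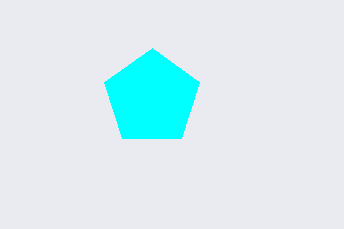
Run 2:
a = 152; b = 98; c = 50; col = 'cyan'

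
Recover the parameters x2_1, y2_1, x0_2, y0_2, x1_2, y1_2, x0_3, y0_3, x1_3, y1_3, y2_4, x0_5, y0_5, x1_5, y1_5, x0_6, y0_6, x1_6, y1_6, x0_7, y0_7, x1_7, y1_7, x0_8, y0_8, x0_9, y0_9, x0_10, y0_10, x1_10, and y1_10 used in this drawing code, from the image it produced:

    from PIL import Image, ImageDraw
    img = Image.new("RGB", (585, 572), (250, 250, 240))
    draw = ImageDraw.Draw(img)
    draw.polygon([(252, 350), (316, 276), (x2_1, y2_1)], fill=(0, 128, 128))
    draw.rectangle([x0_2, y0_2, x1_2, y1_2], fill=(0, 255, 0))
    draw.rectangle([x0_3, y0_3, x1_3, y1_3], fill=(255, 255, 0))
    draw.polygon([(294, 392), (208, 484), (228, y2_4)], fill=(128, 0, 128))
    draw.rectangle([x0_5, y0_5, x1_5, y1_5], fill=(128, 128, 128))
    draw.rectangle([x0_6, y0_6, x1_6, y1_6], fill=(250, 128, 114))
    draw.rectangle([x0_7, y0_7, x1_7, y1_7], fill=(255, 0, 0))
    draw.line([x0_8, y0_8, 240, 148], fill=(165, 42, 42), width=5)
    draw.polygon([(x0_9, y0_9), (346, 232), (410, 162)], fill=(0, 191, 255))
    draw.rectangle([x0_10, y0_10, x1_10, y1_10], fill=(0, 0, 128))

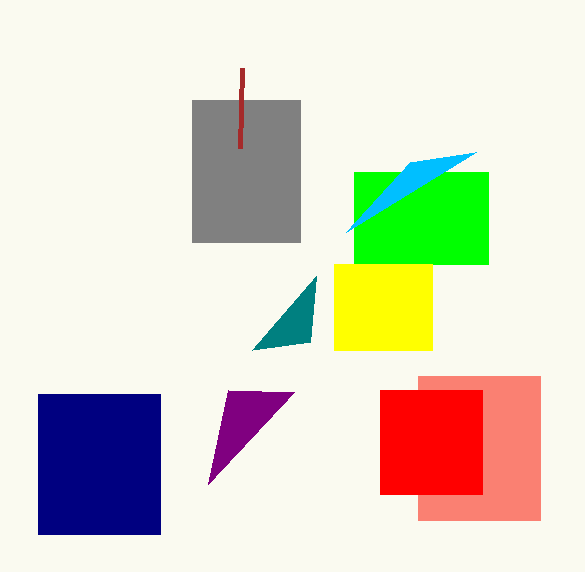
x2_1 = 310; y2_1 = 342; x0_2 = 354; y0_2 = 172; x1_2 = 488; y1_2 = 264; x0_3 = 334; y0_3 = 264; x1_3 = 432; y1_3 = 350; y2_4 = 390; x0_5 = 192; y0_5 = 100; x1_5 = 300; y1_5 = 242; x0_6 = 418; y0_6 = 376; x1_6 = 540; y1_6 = 520; x0_7 = 380; y0_7 = 390; x1_7 = 482; y1_7 = 494; x0_8 = 242; y0_8 = 68; x0_9 = 476; y0_9 = 152; x0_10 = 38; y0_10 = 394; x1_10 = 160; y1_10 = 534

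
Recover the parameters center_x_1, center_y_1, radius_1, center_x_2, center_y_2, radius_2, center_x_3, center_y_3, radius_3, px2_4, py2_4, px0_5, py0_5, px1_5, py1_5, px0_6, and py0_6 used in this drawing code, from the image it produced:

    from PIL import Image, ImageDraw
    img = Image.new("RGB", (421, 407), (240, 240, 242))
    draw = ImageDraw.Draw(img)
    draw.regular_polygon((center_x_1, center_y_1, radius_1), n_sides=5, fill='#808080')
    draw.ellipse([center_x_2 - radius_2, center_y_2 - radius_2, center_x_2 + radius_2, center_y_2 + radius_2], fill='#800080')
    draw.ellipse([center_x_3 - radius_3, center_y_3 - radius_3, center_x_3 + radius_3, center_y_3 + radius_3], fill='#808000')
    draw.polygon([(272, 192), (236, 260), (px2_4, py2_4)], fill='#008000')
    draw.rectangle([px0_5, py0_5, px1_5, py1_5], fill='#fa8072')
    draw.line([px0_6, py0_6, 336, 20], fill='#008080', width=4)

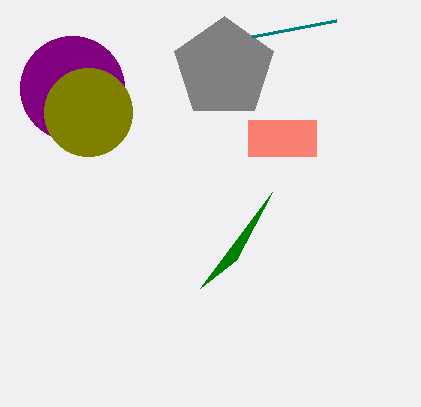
center_x_1 = 224; center_y_1 = 68; radius_1 = 52; center_x_2 = 72; center_y_2 = 88; radius_2 = 52; center_x_3 = 88; center_y_3 = 112; radius_3 = 44; px2_4 = 200; py2_4 = 288; px0_5 = 248; py0_5 = 120; px1_5 = 316; py1_5 = 156; px0_6 = 252; py0_6 = 36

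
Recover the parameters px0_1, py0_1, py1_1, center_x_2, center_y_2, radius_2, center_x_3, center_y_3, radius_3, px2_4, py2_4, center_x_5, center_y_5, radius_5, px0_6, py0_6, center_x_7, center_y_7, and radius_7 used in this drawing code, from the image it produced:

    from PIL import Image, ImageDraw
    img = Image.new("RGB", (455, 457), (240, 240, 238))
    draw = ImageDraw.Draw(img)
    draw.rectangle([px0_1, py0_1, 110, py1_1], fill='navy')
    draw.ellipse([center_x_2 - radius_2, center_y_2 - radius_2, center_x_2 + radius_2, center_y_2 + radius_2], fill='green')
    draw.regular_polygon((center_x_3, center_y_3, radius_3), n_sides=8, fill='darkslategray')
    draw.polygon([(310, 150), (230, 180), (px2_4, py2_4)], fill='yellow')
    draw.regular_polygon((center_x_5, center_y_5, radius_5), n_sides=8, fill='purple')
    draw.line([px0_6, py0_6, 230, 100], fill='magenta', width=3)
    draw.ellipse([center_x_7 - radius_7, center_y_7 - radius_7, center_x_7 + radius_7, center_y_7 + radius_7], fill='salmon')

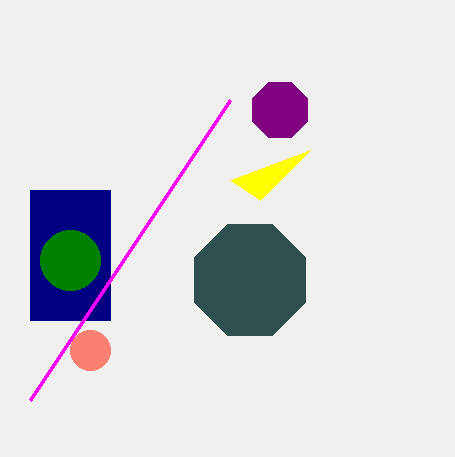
px0_1 = 30
py0_1 = 190
py1_1 = 320
center_x_2 = 70
center_y_2 = 260
radius_2 = 30
center_x_3 = 250
center_y_3 = 280
radius_3 = 60
px2_4 = 260
py2_4 = 200
center_x_5 = 280
center_y_5 = 110
radius_5 = 30
px0_6 = 30
py0_6 = 400
center_x_7 = 90
center_y_7 = 350
radius_7 = 20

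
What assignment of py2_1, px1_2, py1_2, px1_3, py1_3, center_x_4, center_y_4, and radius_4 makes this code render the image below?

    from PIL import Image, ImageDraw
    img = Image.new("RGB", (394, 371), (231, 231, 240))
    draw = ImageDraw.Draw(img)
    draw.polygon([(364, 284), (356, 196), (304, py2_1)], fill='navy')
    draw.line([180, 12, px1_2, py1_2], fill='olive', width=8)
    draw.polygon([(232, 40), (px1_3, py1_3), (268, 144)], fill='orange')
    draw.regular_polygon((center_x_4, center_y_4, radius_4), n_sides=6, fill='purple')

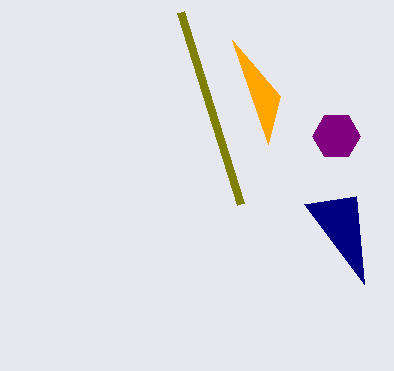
py2_1 = 204; px1_2 = 240; py1_2 = 204; px1_3 = 280; py1_3 = 96; center_x_4 = 336; center_y_4 = 136; radius_4 = 24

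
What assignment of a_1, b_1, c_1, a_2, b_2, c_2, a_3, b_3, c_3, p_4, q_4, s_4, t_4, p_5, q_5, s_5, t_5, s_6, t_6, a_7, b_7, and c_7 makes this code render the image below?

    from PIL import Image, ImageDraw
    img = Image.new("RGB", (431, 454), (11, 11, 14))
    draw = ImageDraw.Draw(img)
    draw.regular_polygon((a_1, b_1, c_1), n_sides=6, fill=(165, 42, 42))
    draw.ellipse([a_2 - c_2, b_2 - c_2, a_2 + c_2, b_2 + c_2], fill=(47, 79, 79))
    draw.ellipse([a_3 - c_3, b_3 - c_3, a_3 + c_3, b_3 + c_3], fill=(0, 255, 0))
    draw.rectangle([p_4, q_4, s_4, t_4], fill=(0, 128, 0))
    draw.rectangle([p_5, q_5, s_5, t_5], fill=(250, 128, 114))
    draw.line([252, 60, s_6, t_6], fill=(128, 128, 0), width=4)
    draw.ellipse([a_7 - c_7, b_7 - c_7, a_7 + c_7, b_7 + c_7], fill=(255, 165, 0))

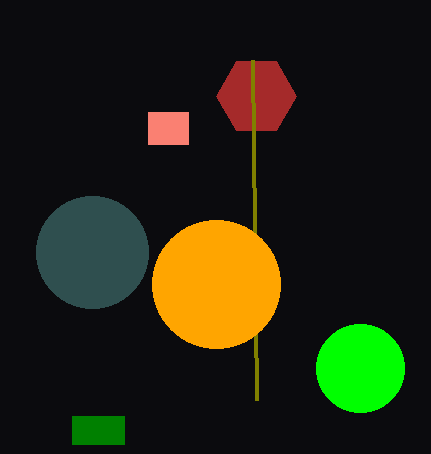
a_1 = 256, b_1 = 96, c_1 = 40, a_2 = 92, b_2 = 252, c_2 = 56, a_3 = 360, b_3 = 368, c_3 = 44, p_4 = 72, q_4 = 416, s_4 = 124, t_4 = 444, p_5 = 148, q_5 = 112, s_5 = 188, t_5 = 144, s_6 = 256, t_6 = 400, a_7 = 216, b_7 = 284, c_7 = 64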